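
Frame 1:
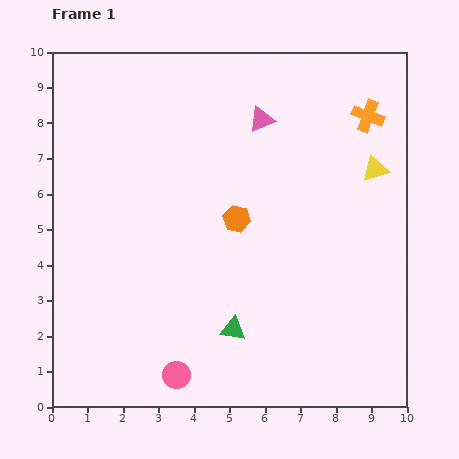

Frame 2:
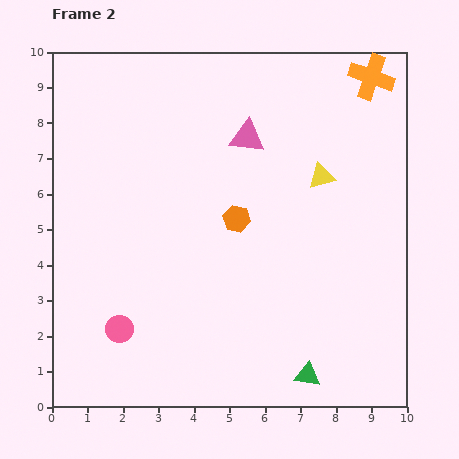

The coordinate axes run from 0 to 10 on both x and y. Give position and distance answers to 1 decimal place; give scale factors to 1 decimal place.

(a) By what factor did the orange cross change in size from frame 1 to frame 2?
1.4×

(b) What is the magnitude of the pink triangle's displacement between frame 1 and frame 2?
0.6

The pink triangle moved from (5.9, 8.1) to (5.5, 7.6), a distance of √(0.4² + 0.5²) ≈ 0.6.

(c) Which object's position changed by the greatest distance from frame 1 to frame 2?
the green triangle

(moved 2.5; next 2.1)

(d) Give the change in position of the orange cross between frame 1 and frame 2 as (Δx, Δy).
(0.1, 1.1)

The orange cross was at (8.9, 8.2) in frame 1 and (9.0, 9.3) in frame 2.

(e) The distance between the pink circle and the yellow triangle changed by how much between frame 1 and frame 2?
-1.0

Distance in frame 1: 8.1. Distance in frame 2: 7.1.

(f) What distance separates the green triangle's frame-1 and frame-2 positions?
2.5

The green triangle moved from (5.1, 2.2) to (7.2, 0.9), a distance of √(2.1² + 1.3²) ≈ 2.5.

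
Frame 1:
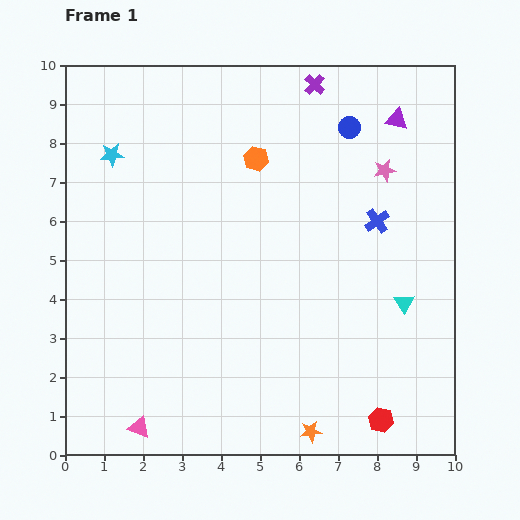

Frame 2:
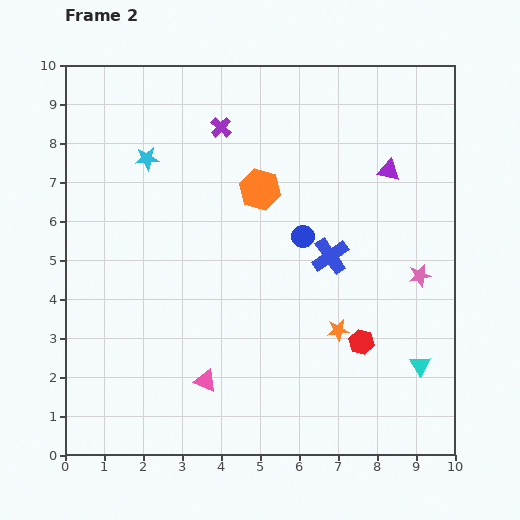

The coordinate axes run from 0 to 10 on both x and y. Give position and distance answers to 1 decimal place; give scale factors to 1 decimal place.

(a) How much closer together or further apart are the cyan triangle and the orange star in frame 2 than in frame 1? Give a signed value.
-1.8

Distance in frame 1: 4.1. Distance in frame 2: 2.3.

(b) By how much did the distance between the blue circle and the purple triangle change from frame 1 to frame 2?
+1.6

Distance in frame 1: 1.2. Distance in frame 2: 2.8.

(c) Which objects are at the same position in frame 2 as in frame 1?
none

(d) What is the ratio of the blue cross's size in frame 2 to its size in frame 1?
1.5×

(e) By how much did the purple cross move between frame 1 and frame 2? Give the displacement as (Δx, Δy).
(-2.4, -1.1)

The purple cross was at (6.4, 9.5) in frame 1 and (4.0, 8.4) in frame 2.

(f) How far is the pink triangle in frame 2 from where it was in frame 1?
2.1

The pink triangle moved from (1.9, 0.7) to (3.6, 1.9), a distance of √(1.7² + 1.2²) ≈ 2.1.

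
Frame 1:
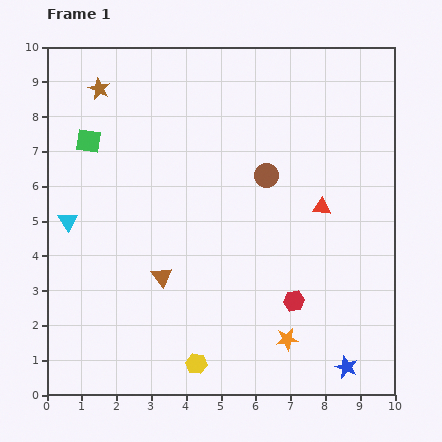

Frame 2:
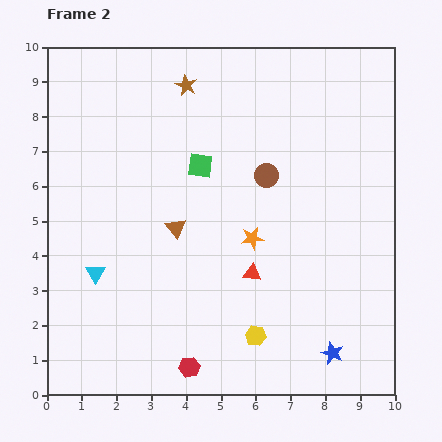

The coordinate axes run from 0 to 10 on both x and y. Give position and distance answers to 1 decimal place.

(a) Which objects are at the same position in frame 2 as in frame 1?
the brown circle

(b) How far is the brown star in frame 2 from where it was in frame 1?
2.5

The brown star moved from (1.5, 8.8) to (4.0, 8.9), a distance of √(2.5² + 0.1²) ≈ 2.5.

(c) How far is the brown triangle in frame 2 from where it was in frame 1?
1.5

The brown triangle moved from (3.3, 3.4) to (3.7, 4.8), a distance of √(0.4² + 1.4²) ≈ 1.5.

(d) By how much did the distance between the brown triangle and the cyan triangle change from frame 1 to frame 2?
-0.5

Distance in frame 1: 3.1. Distance in frame 2: 2.6.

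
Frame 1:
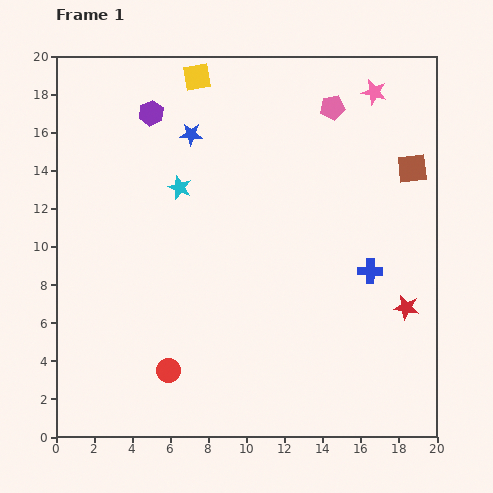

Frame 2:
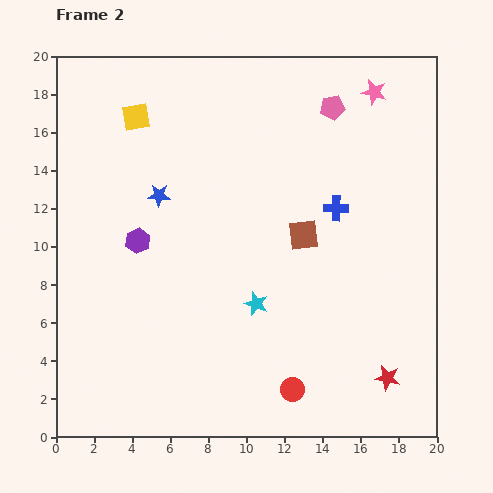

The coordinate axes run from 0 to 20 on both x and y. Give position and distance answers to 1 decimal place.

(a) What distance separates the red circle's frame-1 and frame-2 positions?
6.6

The red circle moved from (5.9, 3.5) to (12.4, 2.5), a distance of √(6.5² + 1.0²) ≈ 6.6.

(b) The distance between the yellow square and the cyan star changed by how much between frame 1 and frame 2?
+5.8

Distance in frame 1: 5.9. Distance in frame 2: 11.7.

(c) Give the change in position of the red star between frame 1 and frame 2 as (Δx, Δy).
(-1.0, -3.7)

The red star was at (18.4, 6.8) in frame 1 and (17.4, 3.1) in frame 2.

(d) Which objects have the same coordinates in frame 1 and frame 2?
the pink pentagon, the pink star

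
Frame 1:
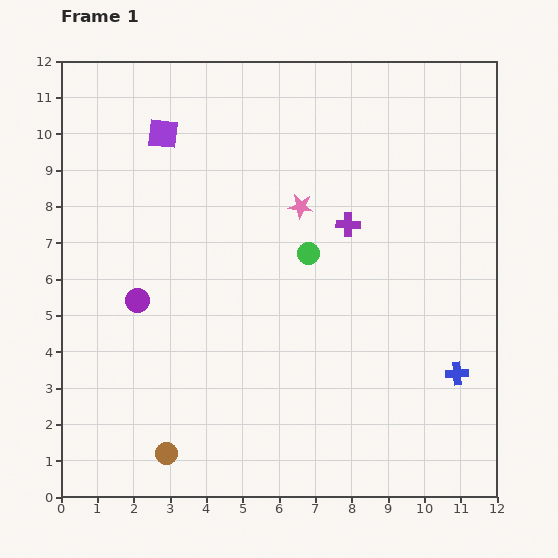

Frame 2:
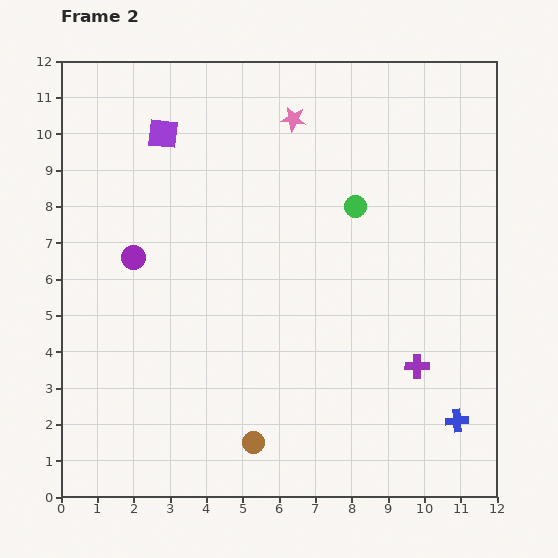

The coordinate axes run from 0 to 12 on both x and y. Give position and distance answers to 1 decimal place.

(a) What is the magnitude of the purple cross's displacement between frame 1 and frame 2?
4.3

The purple cross moved from (7.9, 7.5) to (9.8, 3.6), a distance of √(1.9² + 3.9²) ≈ 4.3.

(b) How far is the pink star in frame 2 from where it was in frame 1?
2.4

The pink star moved from (6.6, 8.0) to (6.4, 10.4), a distance of √(0.2² + 2.4²) ≈ 2.4.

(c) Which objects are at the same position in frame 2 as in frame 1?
the purple square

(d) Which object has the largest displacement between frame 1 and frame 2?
the purple cross

(moved 4.3; next 2.4)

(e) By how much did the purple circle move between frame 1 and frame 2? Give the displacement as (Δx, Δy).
(-0.1, 1.2)

The purple circle was at (2.1, 5.4) in frame 1 and (2.0, 6.6) in frame 2.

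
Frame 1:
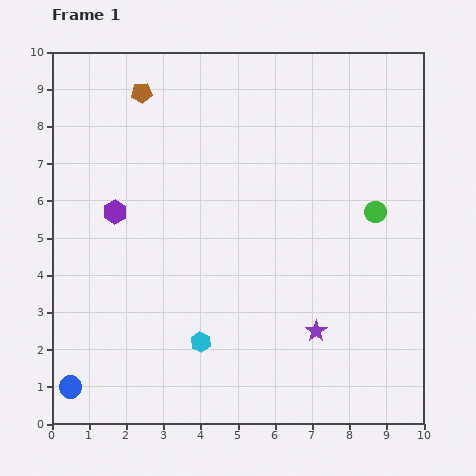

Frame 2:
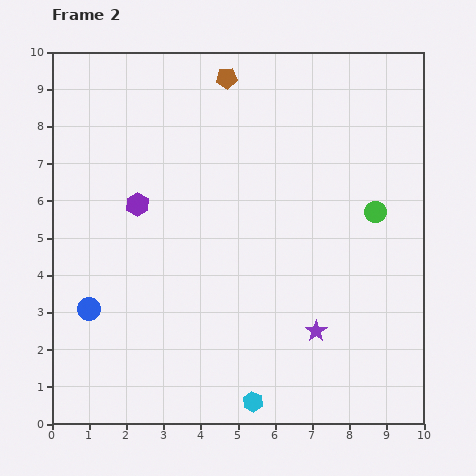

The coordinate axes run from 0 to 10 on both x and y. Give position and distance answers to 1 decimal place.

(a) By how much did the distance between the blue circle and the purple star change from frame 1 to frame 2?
-0.7

Distance in frame 1: 6.8. Distance in frame 2: 6.1.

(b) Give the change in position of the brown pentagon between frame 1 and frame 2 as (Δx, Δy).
(2.3, 0.4)

The brown pentagon was at (2.4, 8.9) in frame 1 and (4.7, 9.3) in frame 2.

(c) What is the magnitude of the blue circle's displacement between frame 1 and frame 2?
2.2

The blue circle moved from (0.5, 1.0) to (1.0, 3.1), a distance of √(0.5² + 2.1²) ≈ 2.2.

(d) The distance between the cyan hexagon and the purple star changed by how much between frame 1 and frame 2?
-0.6

Distance in frame 1: 3.1. Distance in frame 2: 2.5.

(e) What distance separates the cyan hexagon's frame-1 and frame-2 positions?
2.1

The cyan hexagon moved from (4.0, 2.2) to (5.4, 0.6), a distance of √(1.4² + 1.6²) ≈ 2.1.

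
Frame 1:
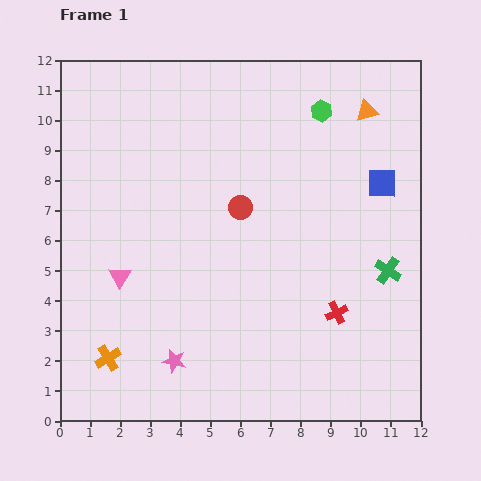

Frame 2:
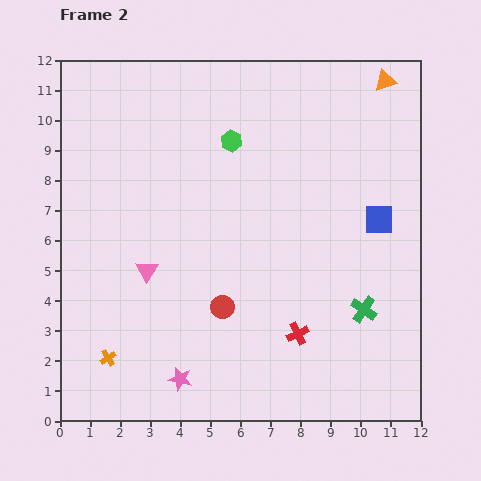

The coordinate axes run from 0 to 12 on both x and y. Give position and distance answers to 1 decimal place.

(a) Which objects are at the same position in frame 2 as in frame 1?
the orange cross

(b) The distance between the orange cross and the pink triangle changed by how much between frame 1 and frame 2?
+0.5

Distance in frame 1: 2.7. Distance in frame 2: 3.2.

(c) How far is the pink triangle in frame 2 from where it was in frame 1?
0.9

The pink triangle moved from (2.0, 4.8) to (2.9, 5.0), a distance of √(0.9² + 0.2²) ≈ 0.9.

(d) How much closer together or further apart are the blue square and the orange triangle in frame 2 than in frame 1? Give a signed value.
+2.1

Distance in frame 1: 2.5. Distance in frame 2: 4.6.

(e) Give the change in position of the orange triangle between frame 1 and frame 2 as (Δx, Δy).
(0.6, 1.0)

The orange triangle was at (10.2, 10.3) in frame 1 and (10.8, 11.3) in frame 2.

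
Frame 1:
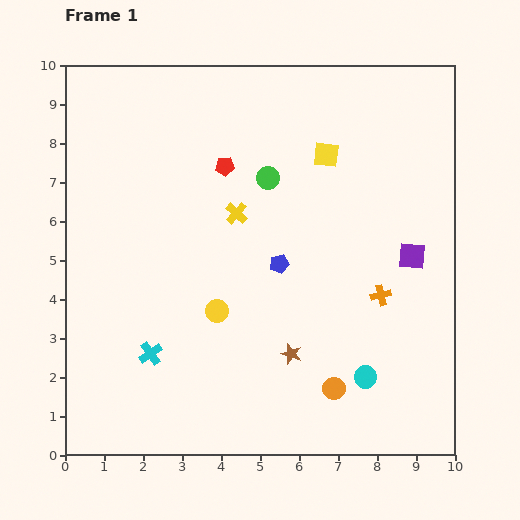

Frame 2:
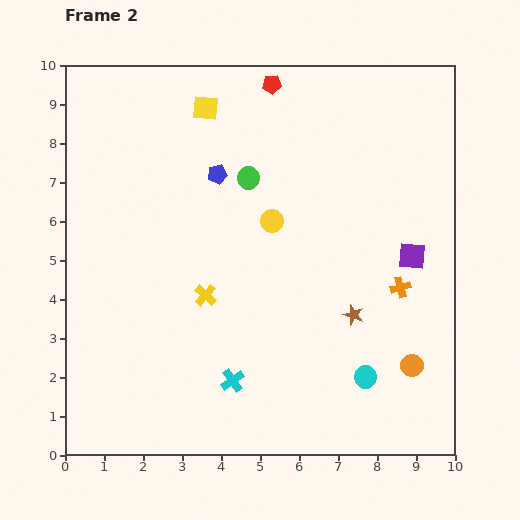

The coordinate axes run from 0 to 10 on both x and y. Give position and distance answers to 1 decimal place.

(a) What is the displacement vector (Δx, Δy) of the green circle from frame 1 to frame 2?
(-0.5, 0.0)

The green circle was at (5.2, 7.1) in frame 1 and (4.7, 7.1) in frame 2.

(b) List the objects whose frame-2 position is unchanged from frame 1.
the purple square, the cyan circle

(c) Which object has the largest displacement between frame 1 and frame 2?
the yellow square

(moved 3.3; next 2.8)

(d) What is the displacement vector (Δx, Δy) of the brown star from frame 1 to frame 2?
(1.6, 1.0)

The brown star was at (5.8, 2.6) in frame 1 and (7.4, 3.6) in frame 2.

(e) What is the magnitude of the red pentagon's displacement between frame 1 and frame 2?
2.4

The red pentagon moved from (4.1, 7.4) to (5.3, 9.5), a distance of √(1.2² + 2.1²) ≈ 2.4.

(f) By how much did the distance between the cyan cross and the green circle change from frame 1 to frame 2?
-0.2

Distance in frame 1: 5.4. Distance in frame 2: 5.2.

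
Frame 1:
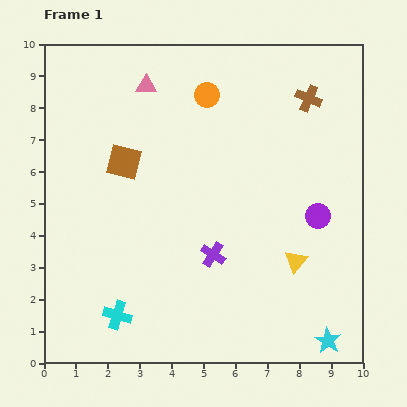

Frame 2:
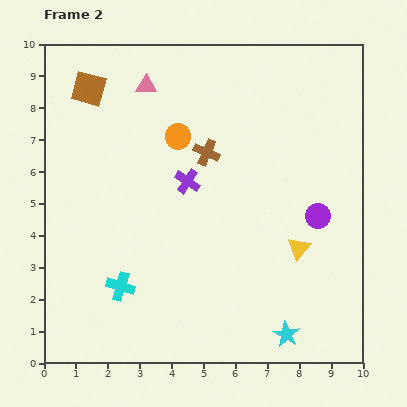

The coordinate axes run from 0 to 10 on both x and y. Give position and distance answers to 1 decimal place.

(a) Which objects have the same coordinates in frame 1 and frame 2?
the pink triangle, the purple circle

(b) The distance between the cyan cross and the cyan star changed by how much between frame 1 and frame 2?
-1.2

Distance in frame 1: 6.6. Distance in frame 2: 5.4.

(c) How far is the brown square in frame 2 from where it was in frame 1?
2.5

The brown square moved from (2.5, 6.3) to (1.4, 8.6), a distance of √(1.1² + 2.3²) ≈ 2.5.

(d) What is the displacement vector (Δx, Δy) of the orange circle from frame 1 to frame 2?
(-0.9, -1.3)

The orange circle was at (5.1, 8.4) in frame 1 and (4.2, 7.1) in frame 2.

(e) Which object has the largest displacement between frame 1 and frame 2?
the brown cross

(moved 3.6; next 2.5)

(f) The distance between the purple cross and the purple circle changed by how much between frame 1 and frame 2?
+0.7

Distance in frame 1: 3.5. Distance in frame 2: 4.2.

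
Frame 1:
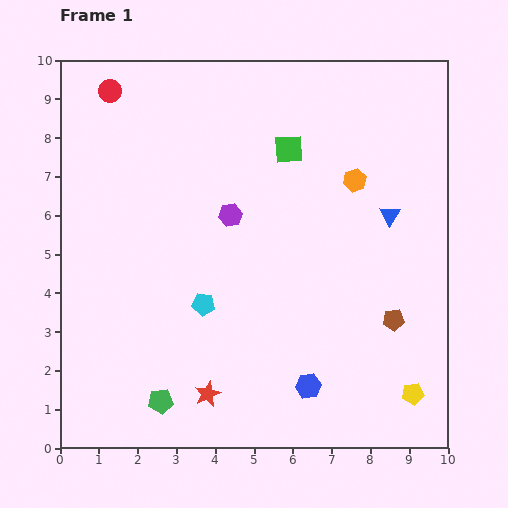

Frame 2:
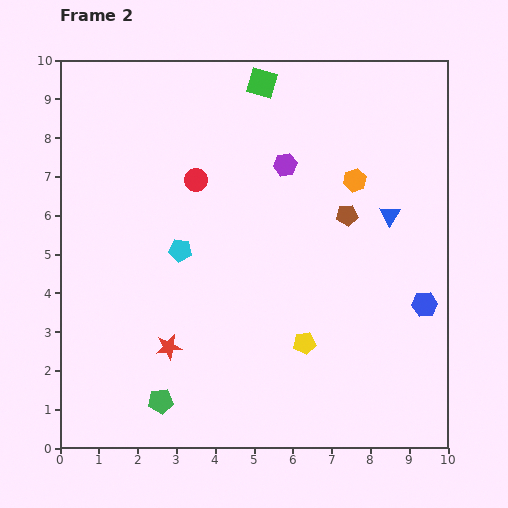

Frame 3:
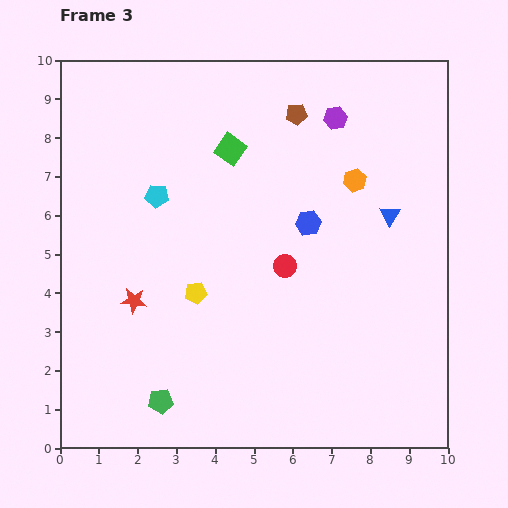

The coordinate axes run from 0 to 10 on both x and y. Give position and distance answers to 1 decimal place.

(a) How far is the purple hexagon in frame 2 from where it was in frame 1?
1.9

The purple hexagon moved from (4.4, 6.0) to (5.8, 7.3), a distance of √(1.4² + 1.3²) ≈ 1.9.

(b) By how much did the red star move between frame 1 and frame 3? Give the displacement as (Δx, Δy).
(-1.9, 2.4)

The red star was at (3.8, 1.4) in frame 1 and (1.9, 3.8) in frame 3.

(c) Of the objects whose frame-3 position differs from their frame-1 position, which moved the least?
the green square

(moved 1.5)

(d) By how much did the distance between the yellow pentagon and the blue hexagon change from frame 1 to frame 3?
+0.7

Distance in frame 1: 2.7. Distance in frame 3: 3.4.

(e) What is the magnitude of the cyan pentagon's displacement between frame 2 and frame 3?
1.5

The cyan pentagon moved from (3.1, 5.1) to (2.5, 6.5), a distance of √(0.6² + 1.4²) ≈ 1.5.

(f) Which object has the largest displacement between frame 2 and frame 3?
the blue hexagon

(moved 3.7; next 3.2)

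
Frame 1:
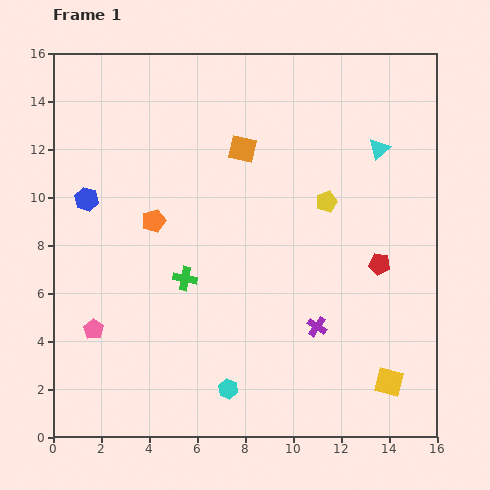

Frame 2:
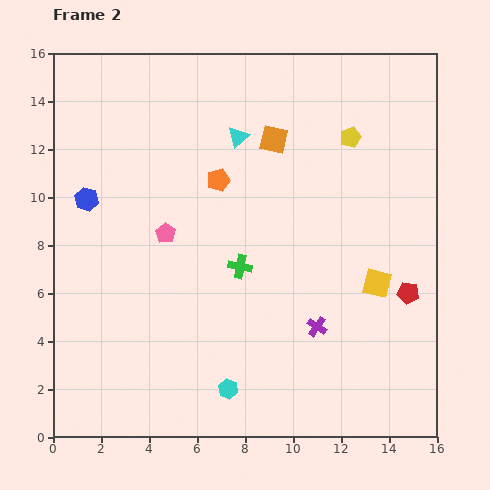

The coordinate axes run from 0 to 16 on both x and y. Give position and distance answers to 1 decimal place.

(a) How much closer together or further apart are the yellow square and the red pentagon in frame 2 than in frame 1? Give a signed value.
-3.5

Distance in frame 1: 4.9. Distance in frame 2: 1.4.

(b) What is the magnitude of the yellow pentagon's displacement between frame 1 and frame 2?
2.9

The yellow pentagon moved from (11.4, 9.8) to (12.4, 12.5), a distance of √(1.0² + 2.7²) ≈ 2.9.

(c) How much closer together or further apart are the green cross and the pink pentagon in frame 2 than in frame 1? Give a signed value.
-0.9

Distance in frame 1: 4.3. Distance in frame 2: 3.4.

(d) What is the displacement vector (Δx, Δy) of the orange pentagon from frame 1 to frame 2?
(2.7, 1.7)

The orange pentagon was at (4.2, 9.0) in frame 1 and (6.9, 10.7) in frame 2.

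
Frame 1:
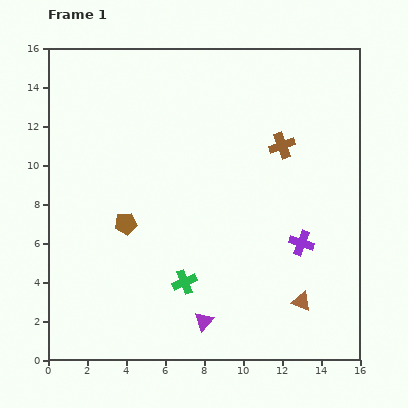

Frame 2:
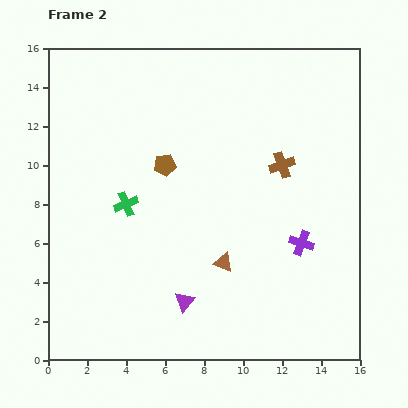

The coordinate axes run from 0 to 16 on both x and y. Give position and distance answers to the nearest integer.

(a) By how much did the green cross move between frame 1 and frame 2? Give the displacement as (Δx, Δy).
(-3, 4)

The green cross was at (7, 4) in frame 1 and (4, 8) in frame 2.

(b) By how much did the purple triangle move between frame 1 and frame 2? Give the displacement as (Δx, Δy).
(-1, 1)

The purple triangle was at (8, 2) in frame 1 and (7, 3) in frame 2.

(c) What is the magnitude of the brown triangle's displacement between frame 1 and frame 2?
4

The brown triangle moved from (13, 3) to (9, 5), a distance of √(4² + 2²) ≈ 4.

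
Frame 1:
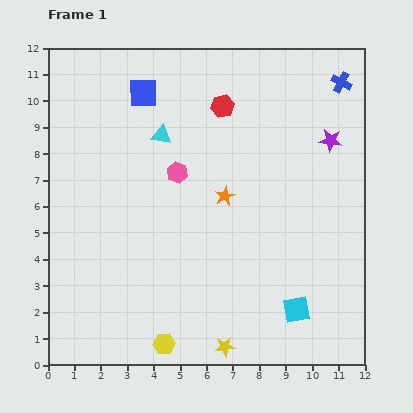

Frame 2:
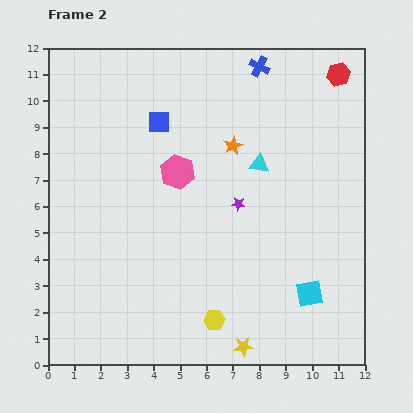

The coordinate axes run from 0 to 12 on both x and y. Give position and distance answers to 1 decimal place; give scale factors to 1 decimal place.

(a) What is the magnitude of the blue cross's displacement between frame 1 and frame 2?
3.2

The blue cross moved from (11.1, 10.7) to (8.0, 11.3), a distance of √(3.1² + 0.6²) ≈ 3.2.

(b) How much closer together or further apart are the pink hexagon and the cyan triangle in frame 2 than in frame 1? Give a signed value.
+1.6

Distance in frame 1: 1.5. Distance in frame 2: 3.1.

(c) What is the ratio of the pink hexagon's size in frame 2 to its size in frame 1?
1.6×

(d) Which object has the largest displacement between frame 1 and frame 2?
the red hexagon

(moved 4.6; next 4.2)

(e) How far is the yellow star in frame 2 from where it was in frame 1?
0.7

The yellow star moved from (6.7, 0.7) to (7.4, 0.7), a distance of √(0.7² + 0.0²) ≈ 0.7.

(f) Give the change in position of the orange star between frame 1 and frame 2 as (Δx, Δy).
(0.3, 1.9)

The orange star was at (6.7, 6.4) in frame 1 and (7.0, 8.3) in frame 2.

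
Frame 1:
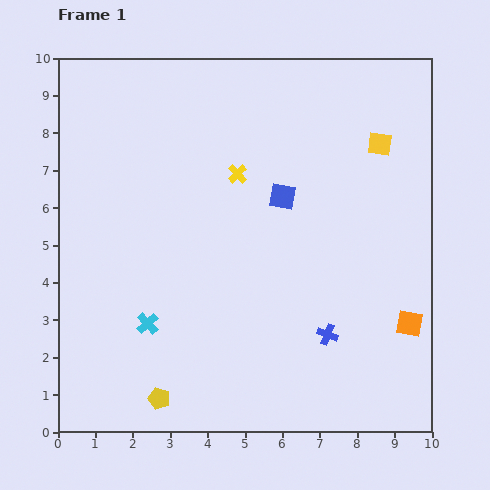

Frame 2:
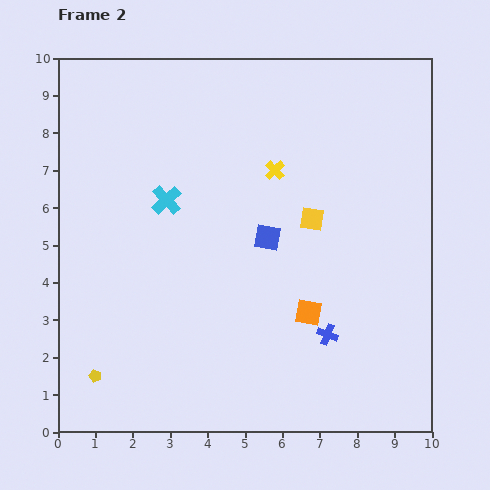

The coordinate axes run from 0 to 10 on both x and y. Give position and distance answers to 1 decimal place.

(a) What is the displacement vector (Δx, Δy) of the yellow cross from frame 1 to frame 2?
(1.0, 0.1)

The yellow cross was at (4.8, 6.9) in frame 1 and (5.8, 7.0) in frame 2.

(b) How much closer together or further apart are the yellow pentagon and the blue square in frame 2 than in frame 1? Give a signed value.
-0.4

Distance in frame 1: 6.3. Distance in frame 2: 5.9.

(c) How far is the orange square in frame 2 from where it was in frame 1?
2.7

The orange square moved from (9.4, 2.9) to (6.7, 3.2), a distance of √(2.7² + 0.3²) ≈ 2.7.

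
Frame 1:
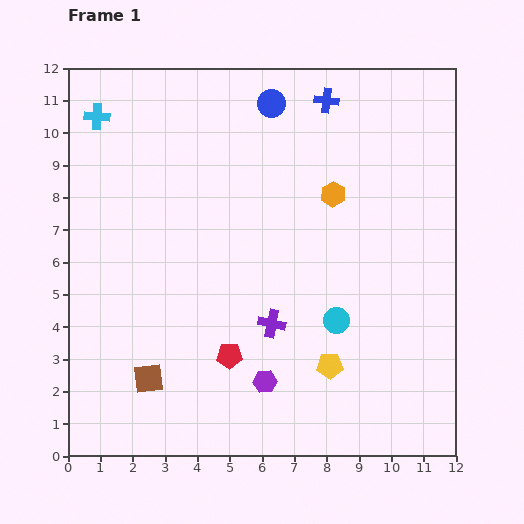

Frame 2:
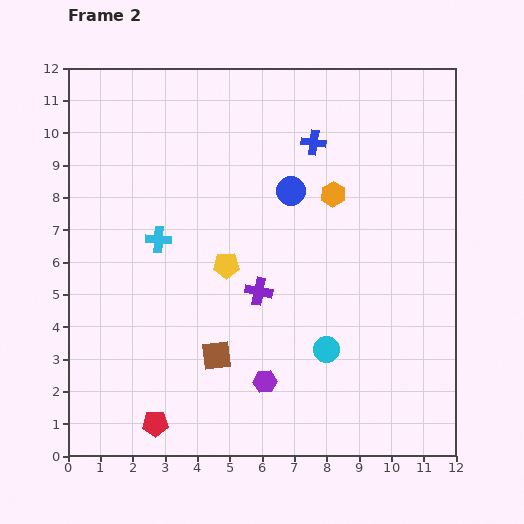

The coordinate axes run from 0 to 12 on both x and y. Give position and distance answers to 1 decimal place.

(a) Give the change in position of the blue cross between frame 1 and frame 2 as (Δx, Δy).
(-0.4, -1.3)

The blue cross was at (8.0, 11.0) in frame 1 and (7.6, 9.7) in frame 2.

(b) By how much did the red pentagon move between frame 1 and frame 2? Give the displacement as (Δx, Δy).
(-2.3, -2.1)

The red pentagon was at (5.0, 3.1) in frame 1 and (2.7, 1.0) in frame 2.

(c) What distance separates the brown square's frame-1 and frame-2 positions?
2.2

The brown square moved from (2.5, 2.4) to (4.6, 3.1), a distance of √(2.1² + 0.7²) ≈ 2.2.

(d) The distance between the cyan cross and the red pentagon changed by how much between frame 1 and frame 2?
-2.8

Distance in frame 1: 8.5. Distance in frame 2: 5.7.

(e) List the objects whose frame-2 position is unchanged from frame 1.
the purple hexagon, the orange hexagon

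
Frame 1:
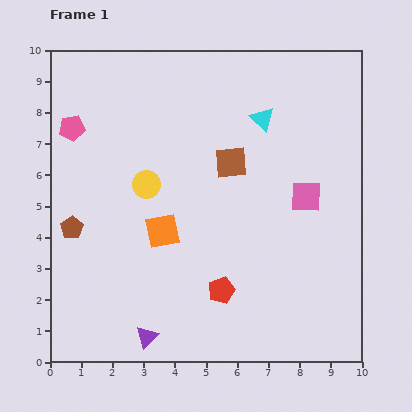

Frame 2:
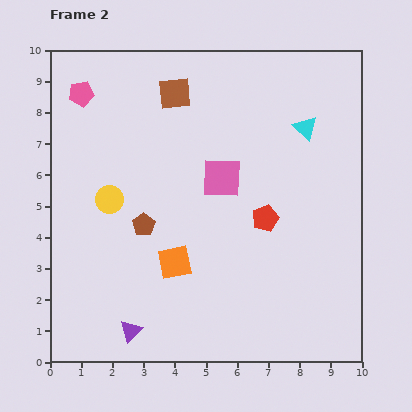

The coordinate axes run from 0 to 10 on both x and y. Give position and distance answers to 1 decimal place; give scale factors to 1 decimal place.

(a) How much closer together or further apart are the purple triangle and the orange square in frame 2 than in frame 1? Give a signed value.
-0.8

Distance in frame 1: 3.4. Distance in frame 2: 2.6.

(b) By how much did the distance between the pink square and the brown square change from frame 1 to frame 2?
+0.5

Distance in frame 1: 2.6. Distance in frame 2: 3.1.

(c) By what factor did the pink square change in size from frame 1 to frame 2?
1.3×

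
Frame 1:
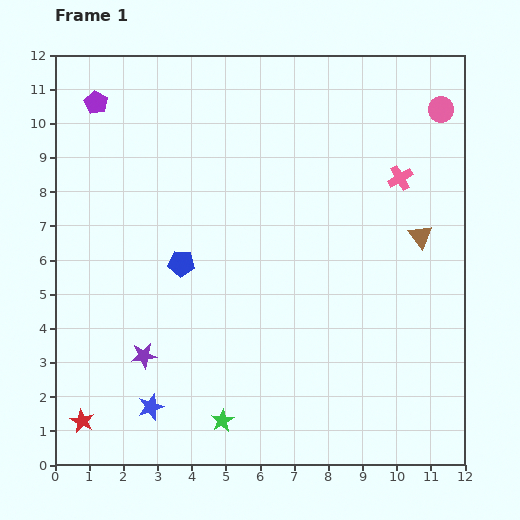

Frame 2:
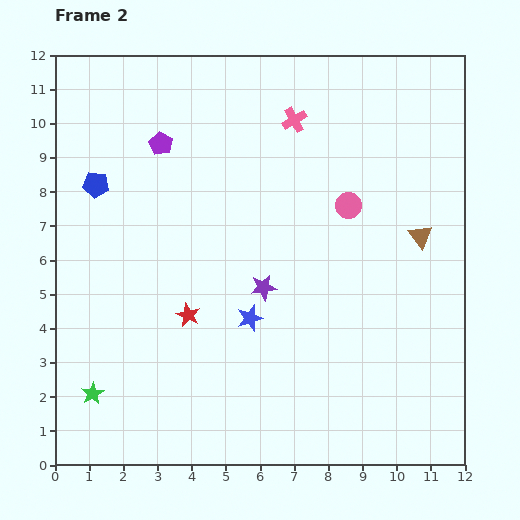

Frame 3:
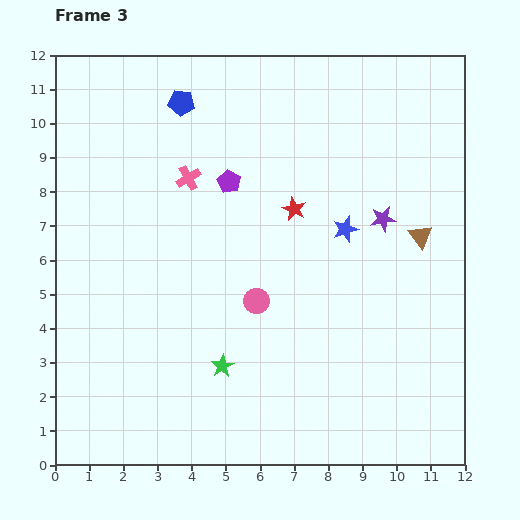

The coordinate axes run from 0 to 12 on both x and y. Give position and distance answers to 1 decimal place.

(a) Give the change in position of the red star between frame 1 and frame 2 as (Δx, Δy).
(3.1, 3.1)

The red star was at (0.8, 1.3) in frame 1 and (3.9, 4.4) in frame 2.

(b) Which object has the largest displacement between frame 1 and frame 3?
the red star

(moved 8.8; next 8.1)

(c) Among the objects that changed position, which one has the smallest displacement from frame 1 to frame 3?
the green star

(moved 1.6)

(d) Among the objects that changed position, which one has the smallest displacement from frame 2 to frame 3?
the purple pentagon

(moved 2.3)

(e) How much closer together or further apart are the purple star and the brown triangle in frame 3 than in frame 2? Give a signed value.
-3.6

Distance in frame 2: 4.8. Distance in frame 3: 1.2.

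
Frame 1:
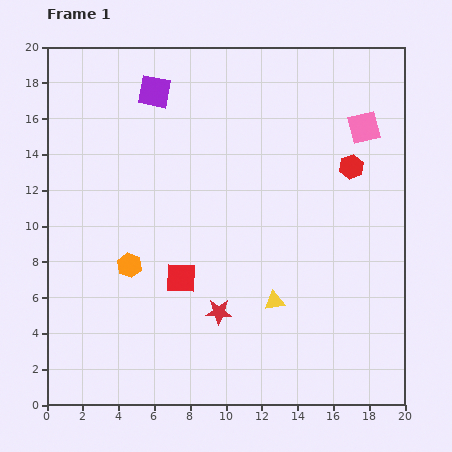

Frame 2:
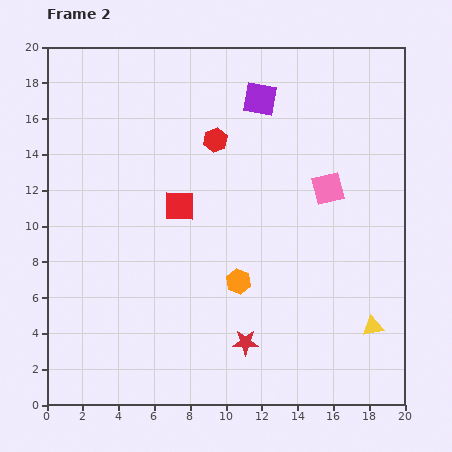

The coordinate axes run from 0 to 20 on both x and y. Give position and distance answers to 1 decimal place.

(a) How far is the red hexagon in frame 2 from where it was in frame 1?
7.7

The red hexagon moved from (17.0, 13.3) to (9.4, 14.8), a distance of √(7.6² + 1.5²) ≈ 7.7.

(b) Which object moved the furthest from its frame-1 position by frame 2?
the red hexagon

(moved 7.7; next 6.2)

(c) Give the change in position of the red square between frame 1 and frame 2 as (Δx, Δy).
(-0.1, 4.0)

The red square was at (7.5, 7.1) in frame 1 and (7.4, 11.1) in frame 2.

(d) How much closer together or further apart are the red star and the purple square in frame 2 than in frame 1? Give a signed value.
+0.8

Distance in frame 1: 12.8. Distance in frame 2: 13.6.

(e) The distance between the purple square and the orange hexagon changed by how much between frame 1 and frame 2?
+0.5

Distance in frame 1: 9.8. Distance in frame 2: 10.3.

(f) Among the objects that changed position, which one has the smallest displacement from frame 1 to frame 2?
the red star

(moved 2.3)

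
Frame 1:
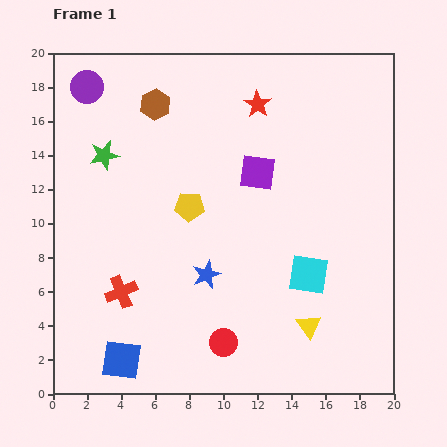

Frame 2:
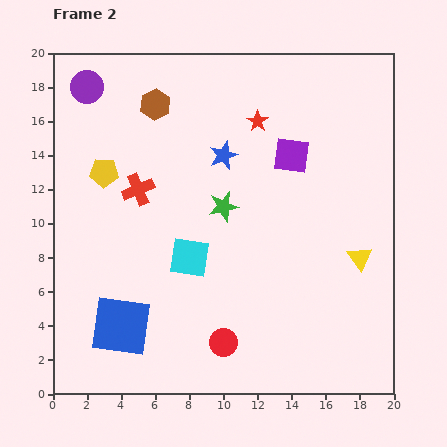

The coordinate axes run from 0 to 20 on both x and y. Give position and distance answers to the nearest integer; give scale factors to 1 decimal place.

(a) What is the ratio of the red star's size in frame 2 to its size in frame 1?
0.8×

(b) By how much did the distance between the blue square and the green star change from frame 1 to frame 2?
-3

Distance in frame 1: 12. Distance in frame 2: 9.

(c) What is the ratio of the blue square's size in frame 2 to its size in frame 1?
1.5×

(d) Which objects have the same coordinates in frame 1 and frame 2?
the brown hexagon, the purple circle, the red circle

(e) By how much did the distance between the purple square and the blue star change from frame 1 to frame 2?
-3

Distance in frame 1: 7. Distance in frame 2: 4.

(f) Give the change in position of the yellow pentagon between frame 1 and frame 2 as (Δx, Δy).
(-5, 2)

The yellow pentagon was at (8, 11) in frame 1 and (3, 13) in frame 2.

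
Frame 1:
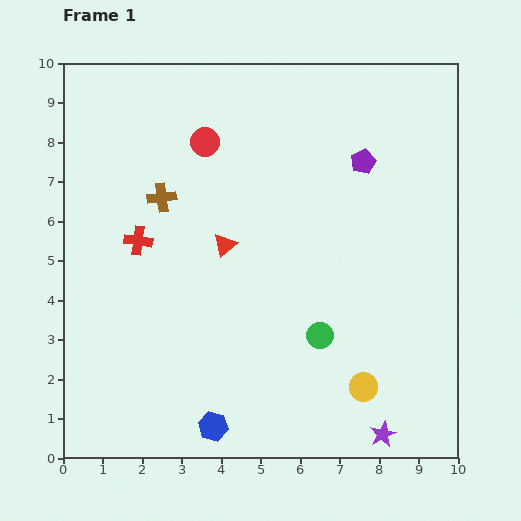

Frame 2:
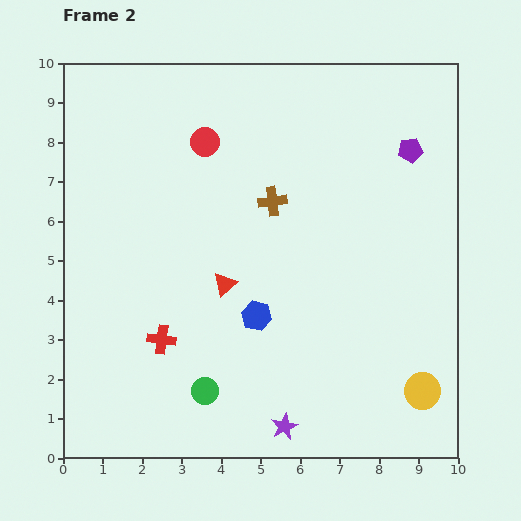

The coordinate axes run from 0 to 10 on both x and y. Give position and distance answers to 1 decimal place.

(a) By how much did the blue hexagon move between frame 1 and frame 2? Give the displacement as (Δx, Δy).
(1.1, 2.8)

The blue hexagon was at (3.8, 0.8) in frame 1 and (4.9, 3.6) in frame 2.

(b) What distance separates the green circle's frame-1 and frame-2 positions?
3.2

The green circle moved from (6.5, 3.1) to (3.6, 1.7), a distance of √(2.9² + 1.4²) ≈ 3.2.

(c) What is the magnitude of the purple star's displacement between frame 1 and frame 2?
2.5

The purple star moved from (8.1, 0.6) to (5.6, 0.8), a distance of √(2.5² + 0.2²) ≈ 2.5.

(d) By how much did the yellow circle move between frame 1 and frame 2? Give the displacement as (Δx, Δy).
(1.5, -0.1)

The yellow circle was at (7.6, 1.8) in frame 1 and (9.1, 1.7) in frame 2.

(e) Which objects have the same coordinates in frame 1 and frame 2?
the red circle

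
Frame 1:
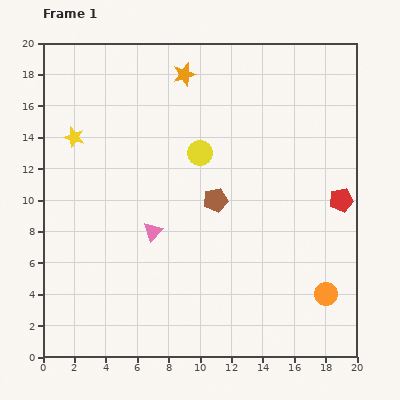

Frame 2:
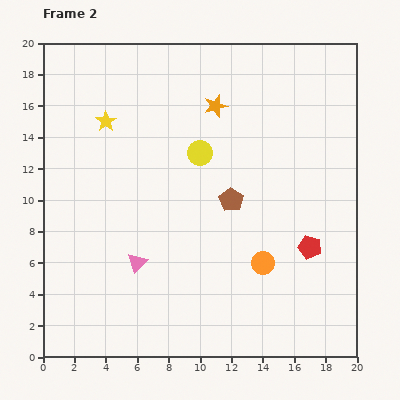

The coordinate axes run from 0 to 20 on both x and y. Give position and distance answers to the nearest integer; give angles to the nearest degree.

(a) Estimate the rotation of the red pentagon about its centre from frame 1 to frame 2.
27° clockwise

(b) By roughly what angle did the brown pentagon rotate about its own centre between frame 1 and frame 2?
26° counter-clockwise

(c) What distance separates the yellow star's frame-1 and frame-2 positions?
2

The yellow star moved from (2, 14) to (4, 15), a distance of √(2² + 1²) ≈ 2.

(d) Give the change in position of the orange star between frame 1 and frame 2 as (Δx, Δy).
(2, -2)

The orange star was at (9, 18) in frame 1 and (11, 16) in frame 2.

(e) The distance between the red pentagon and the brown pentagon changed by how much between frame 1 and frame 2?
-2

Distance in frame 1: 8. Distance in frame 2: 6.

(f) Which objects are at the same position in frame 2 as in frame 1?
the yellow circle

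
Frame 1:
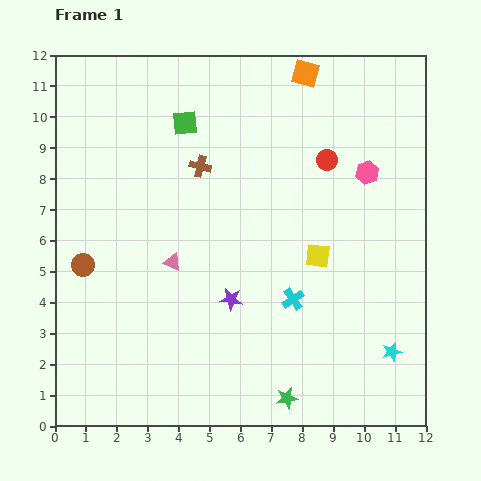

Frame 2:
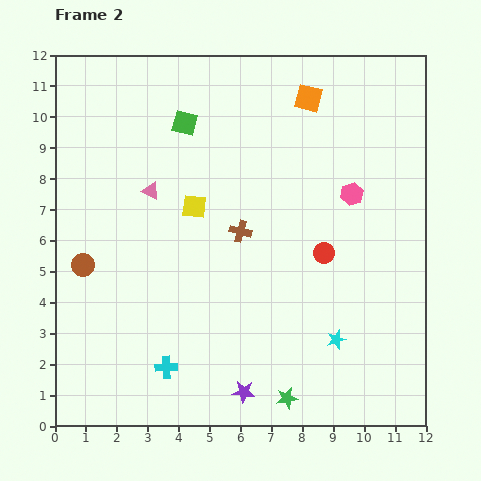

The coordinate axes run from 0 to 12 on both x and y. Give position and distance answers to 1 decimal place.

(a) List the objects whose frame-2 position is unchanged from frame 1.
the brown circle, the green square, the green star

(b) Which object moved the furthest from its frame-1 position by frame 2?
the cyan cross

(moved 4.7; next 4.3)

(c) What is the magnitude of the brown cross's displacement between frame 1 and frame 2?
2.5

The brown cross moved from (4.7, 8.4) to (6.0, 6.3), a distance of √(1.3² + 2.1²) ≈ 2.5.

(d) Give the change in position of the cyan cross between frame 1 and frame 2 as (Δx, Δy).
(-4.1, -2.2)

The cyan cross was at (7.7, 4.1) in frame 1 and (3.6, 1.9) in frame 2.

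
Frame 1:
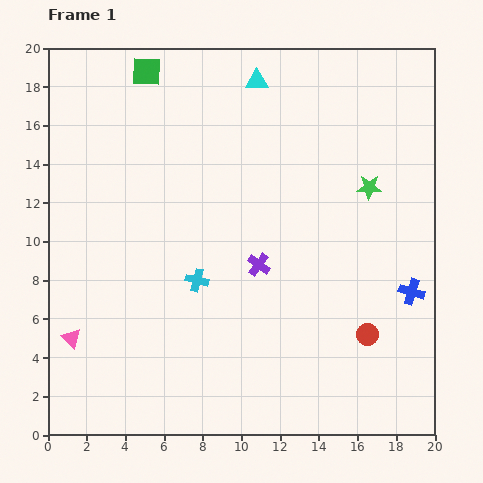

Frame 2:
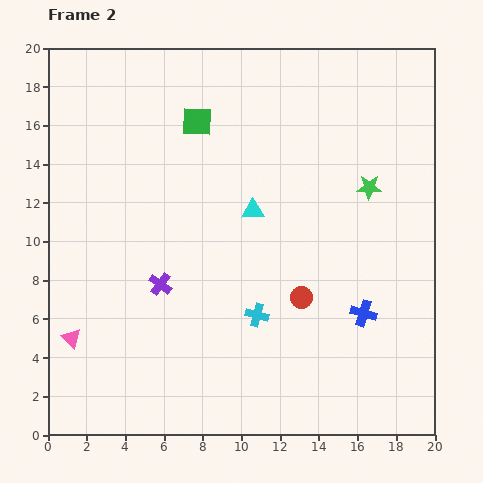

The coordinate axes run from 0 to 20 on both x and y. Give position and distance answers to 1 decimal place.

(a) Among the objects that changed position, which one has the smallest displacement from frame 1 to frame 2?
the blue cross

(moved 2.7)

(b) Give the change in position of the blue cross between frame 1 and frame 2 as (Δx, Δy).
(-2.5, -1.1)

The blue cross was at (18.8, 7.4) in frame 1 and (16.3, 6.3) in frame 2.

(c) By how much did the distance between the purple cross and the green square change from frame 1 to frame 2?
-3.0

Distance in frame 1: 11.6. Distance in frame 2: 8.6.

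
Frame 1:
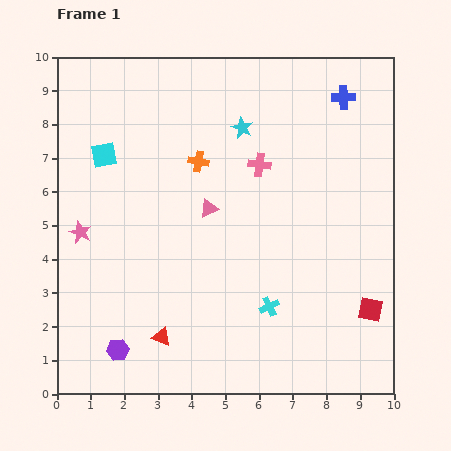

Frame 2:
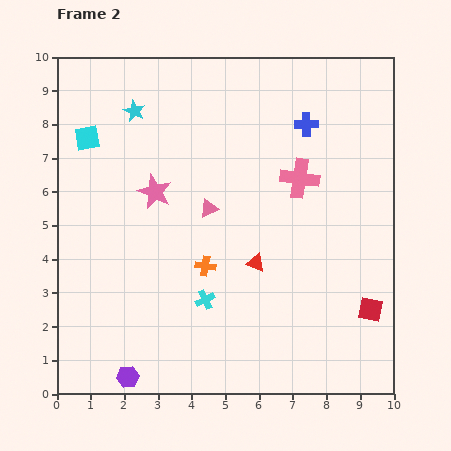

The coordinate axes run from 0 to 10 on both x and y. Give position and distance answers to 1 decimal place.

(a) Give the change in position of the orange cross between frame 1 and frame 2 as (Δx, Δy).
(0.2, -3.1)

The orange cross was at (4.2, 6.9) in frame 1 and (4.4, 3.8) in frame 2.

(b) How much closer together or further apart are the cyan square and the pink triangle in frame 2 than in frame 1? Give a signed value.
+0.7

Distance in frame 1: 3.5. Distance in frame 2: 4.2.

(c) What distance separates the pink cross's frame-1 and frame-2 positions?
1.3

The pink cross moved from (6.0, 6.8) to (7.2, 6.4), a distance of √(1.2² + 0.4²) ≈ 1.3.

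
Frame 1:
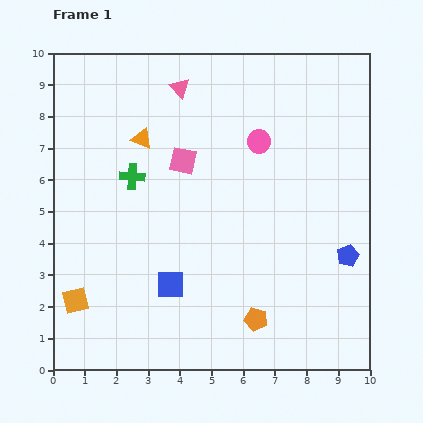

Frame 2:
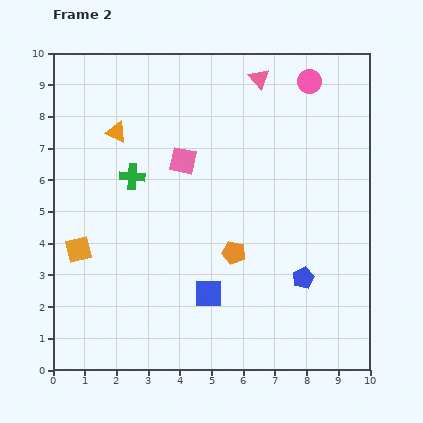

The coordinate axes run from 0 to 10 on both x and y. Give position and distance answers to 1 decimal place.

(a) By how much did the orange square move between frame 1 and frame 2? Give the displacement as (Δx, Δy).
(0.1, 1.6)

The orange square was at (0.7, 2.2) in frame 1 and (0.8, 3.8) in frame 2.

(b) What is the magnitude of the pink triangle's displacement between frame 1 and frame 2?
2.5

The pink triangle moved from (4.0, 8.9) to (6.5, 9.2), a distance of √(2.5² + 0.3²) ≈ 2.5.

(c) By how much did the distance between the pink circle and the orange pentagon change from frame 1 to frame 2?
+0.3

Distance in frame 1: 5.6. Distance in frame 2: 5.9.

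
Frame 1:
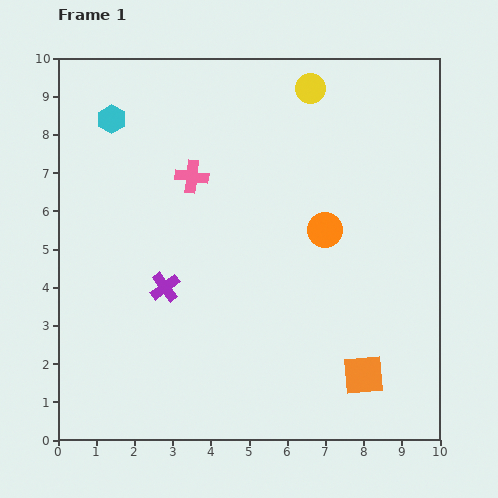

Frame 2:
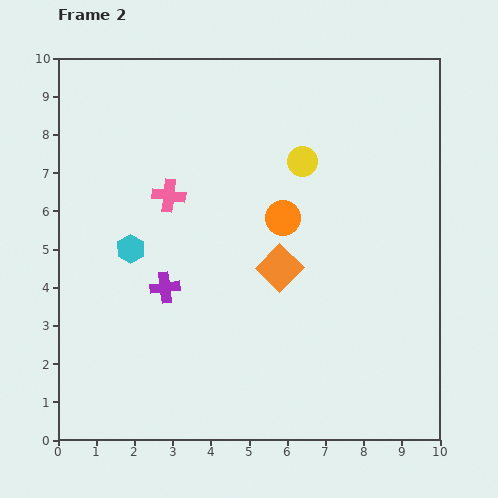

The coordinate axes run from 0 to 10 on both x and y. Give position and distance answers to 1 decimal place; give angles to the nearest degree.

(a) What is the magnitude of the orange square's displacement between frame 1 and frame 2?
3.6

The orange square moved from (8.0, 1.7) to (5.8, 4.5), a distance of √(2.2² + 2.8²) ≈ 3.6.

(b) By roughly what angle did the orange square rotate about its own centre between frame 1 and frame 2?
40° counter-clockwise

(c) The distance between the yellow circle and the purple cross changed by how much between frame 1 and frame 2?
-1.5

Distance in frame 1: 6.4. Distance in frame 2: 4.9.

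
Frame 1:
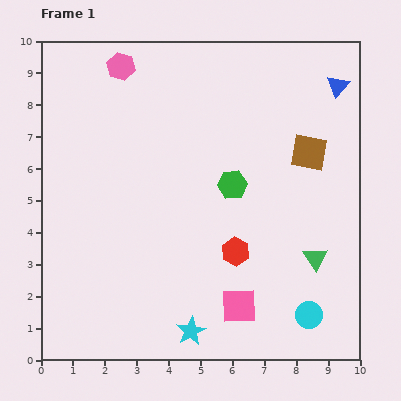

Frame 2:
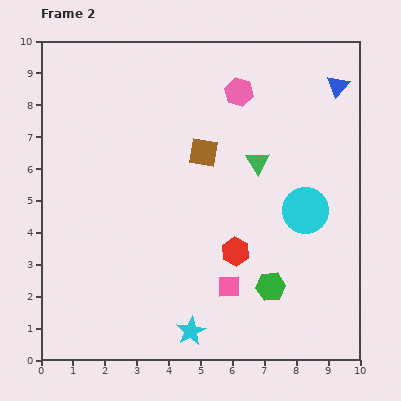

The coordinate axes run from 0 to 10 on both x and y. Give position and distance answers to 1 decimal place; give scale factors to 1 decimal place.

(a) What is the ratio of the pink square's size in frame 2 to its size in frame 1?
0.6×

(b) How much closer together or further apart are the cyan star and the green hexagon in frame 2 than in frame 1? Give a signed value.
-1.9

Distance in frame 1: 4.8. Distance in frame 2: 2.9.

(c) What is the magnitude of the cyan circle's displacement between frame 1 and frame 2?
3.3

The cyan circle moved from (8.4, 1.4) to (8.3, 4.7), a distance of √(0.1² + 3.3²) ≈ 3.3.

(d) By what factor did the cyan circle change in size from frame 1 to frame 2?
1.7×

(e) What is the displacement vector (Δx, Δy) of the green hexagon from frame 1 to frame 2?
(1.2, -3.2)

The green hexagon was at (6.0, 5.5) in frame 1 and (7.2, 2.3) in frame 2.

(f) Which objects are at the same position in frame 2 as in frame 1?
the red hexagon, the blue triangle, the cyan star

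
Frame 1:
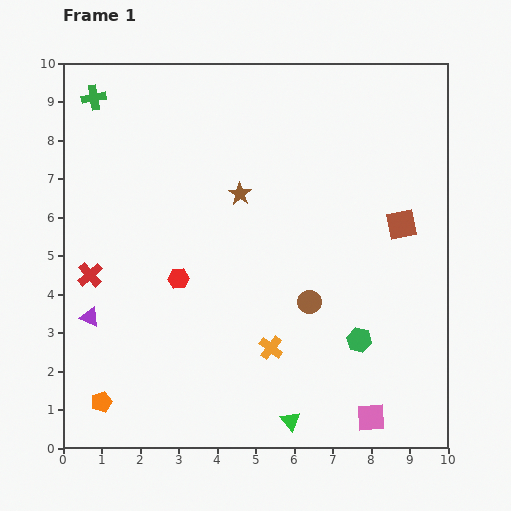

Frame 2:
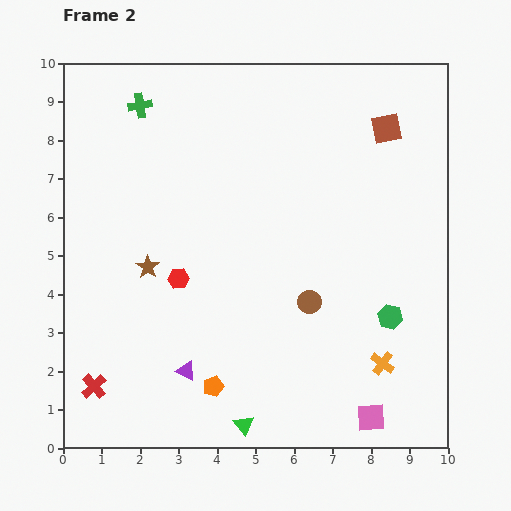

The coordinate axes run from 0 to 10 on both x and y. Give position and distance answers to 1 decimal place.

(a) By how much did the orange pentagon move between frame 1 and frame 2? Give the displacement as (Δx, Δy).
(2.9, 0.4)

The orange pentagon was at (1.0, 1.2) in frame 1 and (3.9, 1.6) in frame 2.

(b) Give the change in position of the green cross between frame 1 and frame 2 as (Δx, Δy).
(1.2, -0.2)

The green cross was at (0.8, 9.1) in frame 1 and (2.0, 8.9) in frame 2.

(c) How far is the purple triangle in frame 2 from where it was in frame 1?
2.9

The purple triangle moved from (0.7, 3.4) to (3.2, 2.0), a distance of √(2.5² + 1.4²) ≈ 2.9.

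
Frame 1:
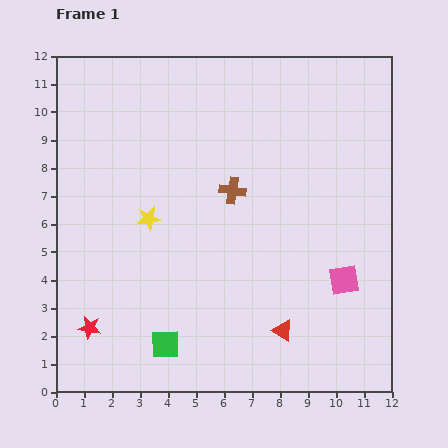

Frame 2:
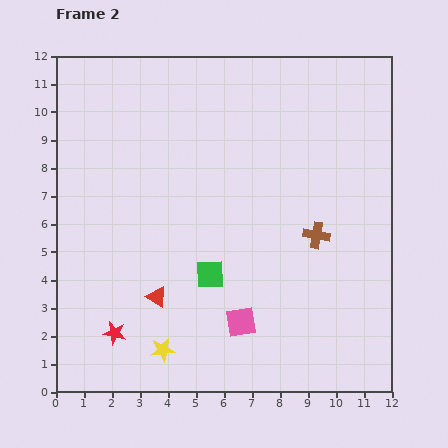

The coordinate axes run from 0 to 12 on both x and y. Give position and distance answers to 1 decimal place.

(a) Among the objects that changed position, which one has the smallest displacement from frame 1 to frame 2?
the red star

(moved 0.9)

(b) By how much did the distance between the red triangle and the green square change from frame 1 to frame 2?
-2.1

Distance in frame 1: 4.2. Distance in frame 2: 2.1.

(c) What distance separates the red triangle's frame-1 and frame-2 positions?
4.7

The red triangle moved from (8.1, 2.2) to (3.6, 3.4), a distance of √(4.5² + 1.2²) ≈ 4.7.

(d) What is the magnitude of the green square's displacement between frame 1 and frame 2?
3.0

The green square moved from (3.9, 1.7) to (5.5, 4.2), a distance of √(1.6² + 2.5²) ≈ 3.0.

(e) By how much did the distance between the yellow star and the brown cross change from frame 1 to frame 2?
+3.7

Distance in frame 1: 3.2. Distance in frame 2: 6.9.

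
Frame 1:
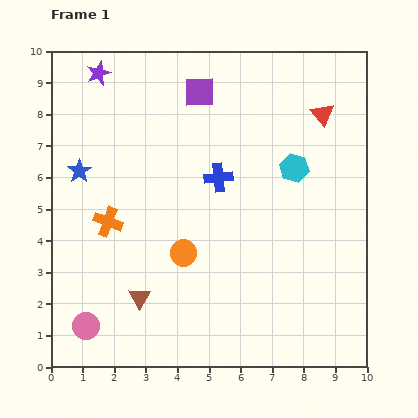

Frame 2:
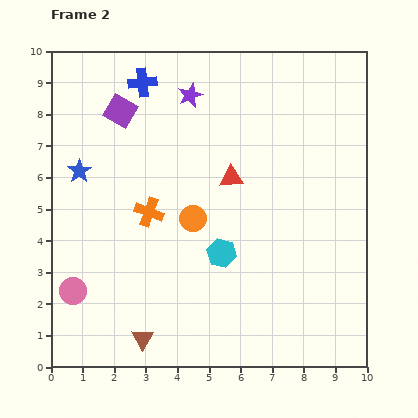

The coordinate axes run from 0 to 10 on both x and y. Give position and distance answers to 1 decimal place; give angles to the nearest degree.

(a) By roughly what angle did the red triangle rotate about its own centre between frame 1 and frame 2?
55° counter-clockwise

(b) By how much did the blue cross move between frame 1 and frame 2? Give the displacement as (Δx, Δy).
(-2.4, 3.0)

The blue cross was at (5.3, 6.0) in frame 1 and (2.9, 9.0) in frame 2.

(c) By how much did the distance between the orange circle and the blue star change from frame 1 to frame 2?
-0.3

Distance in frame 1: 4.2. Distance in frame 2: 3.9.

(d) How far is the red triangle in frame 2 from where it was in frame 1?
3.5

The red triangle moved from (8.6, 8.0) to (5.7, 6.0), a distance of √(2.9² + 2.0²) ≈ 3.5.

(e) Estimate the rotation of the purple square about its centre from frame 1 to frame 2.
31° clockwise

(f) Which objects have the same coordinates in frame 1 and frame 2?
the blue star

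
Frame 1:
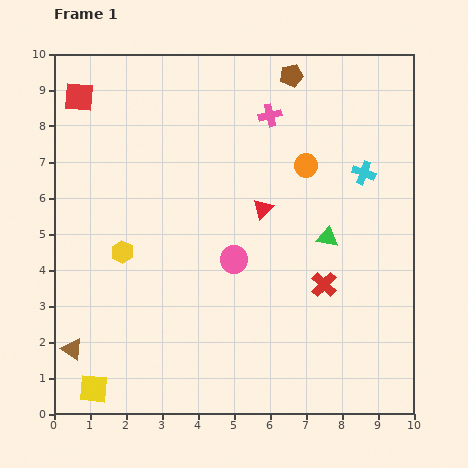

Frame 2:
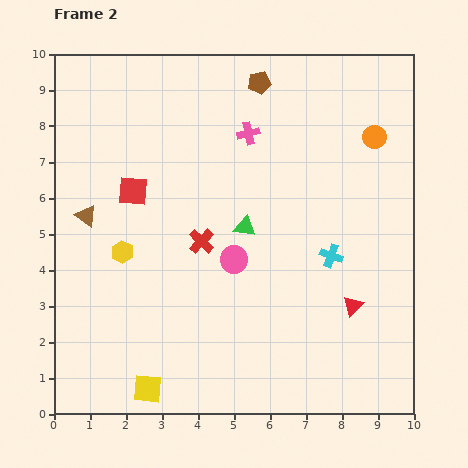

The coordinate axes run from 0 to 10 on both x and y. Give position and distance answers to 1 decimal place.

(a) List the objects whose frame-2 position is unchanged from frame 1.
the yellow hexagon, the pink circle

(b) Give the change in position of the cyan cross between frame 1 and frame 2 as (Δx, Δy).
(-0.9, -2.3)

The cyan cross was at (8.6, 6.7) in frame 1 and (7.7, 4.4) in frame 2.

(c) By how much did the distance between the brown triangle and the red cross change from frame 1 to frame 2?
-3.9

Distance in frame 1: 7.2. Distance in frame 2: 3.3.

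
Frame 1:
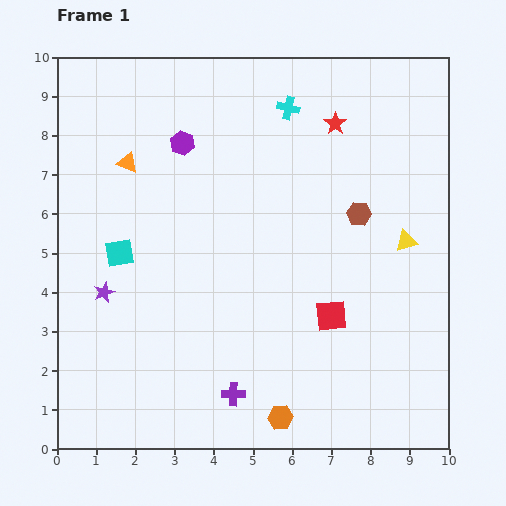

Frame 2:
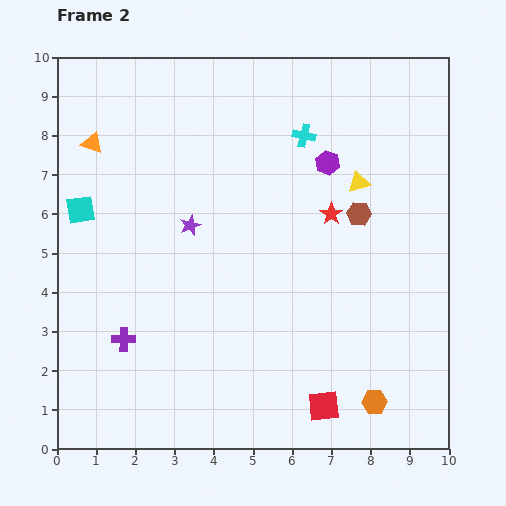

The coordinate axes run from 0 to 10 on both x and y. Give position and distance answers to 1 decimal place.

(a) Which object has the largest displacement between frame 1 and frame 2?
the purple hexagon

(moved 3.7; next 3.1)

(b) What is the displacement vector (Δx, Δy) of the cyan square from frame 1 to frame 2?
(-1.0, 1.1)

The cyan square was at (1.6, 5.0) in frame 1 and (0.6, 6.1) in frame 2.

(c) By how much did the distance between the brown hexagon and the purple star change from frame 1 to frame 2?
-2.5

Distance in frame 1: 6.8. Distance in frame 2: 4.3.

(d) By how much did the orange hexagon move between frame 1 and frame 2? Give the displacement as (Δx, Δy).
(2.4, 0.4)

The orange hexagon was at (5.7, 0.8) in frame 1 and (8.1, 1.2) in frame 2.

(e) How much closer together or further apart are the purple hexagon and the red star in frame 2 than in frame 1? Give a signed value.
-2.6

Distance in frame 1: 3.9. Distance in frame 2: 1.3.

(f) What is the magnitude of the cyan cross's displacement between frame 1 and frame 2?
0.8

The cyan cross moved from (5.9, 8.7) to (6.3, 8.0), a distance of √(0.4² + 0.7²) ≈ 0.8.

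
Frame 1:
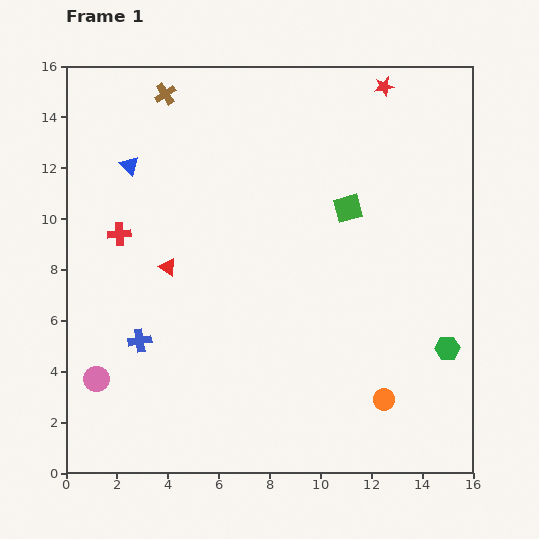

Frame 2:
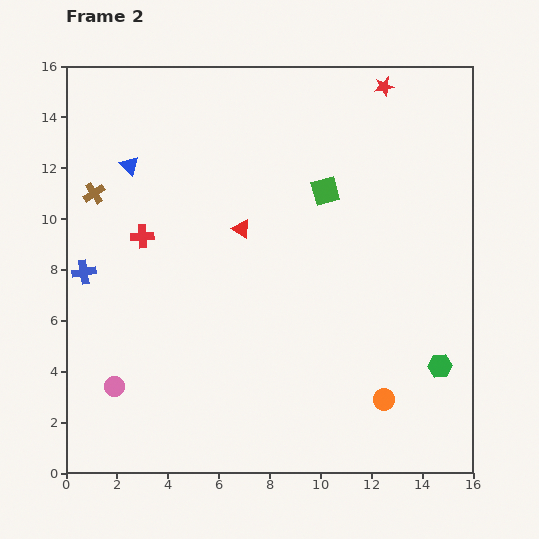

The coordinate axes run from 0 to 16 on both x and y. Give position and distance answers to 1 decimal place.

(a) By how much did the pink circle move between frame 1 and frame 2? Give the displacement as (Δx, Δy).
(0.7, -0.3)

The pink circle was at (1.2, 3.7) in frame 1 and (1.9, 3.4) in frame 2.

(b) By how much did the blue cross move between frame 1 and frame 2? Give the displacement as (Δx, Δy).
(-2.2, 2.7)

The blue cross was at (2.9, 5.2) in frame 1 and (0.7, 7.9) in frame 2.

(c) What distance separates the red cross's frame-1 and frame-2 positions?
0.9

The red cross moved from (2.1, 9.4) to (3.0, 9.3), a distance of √(0.9² + 0.1²) ≈ 0.9.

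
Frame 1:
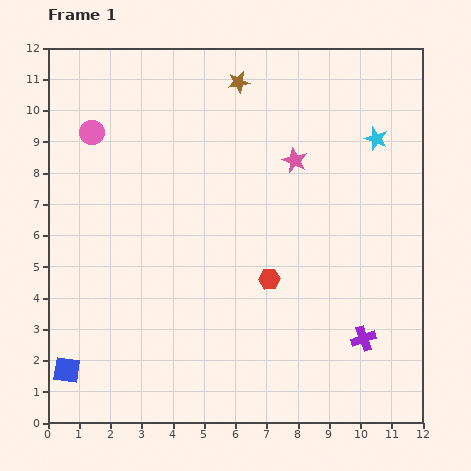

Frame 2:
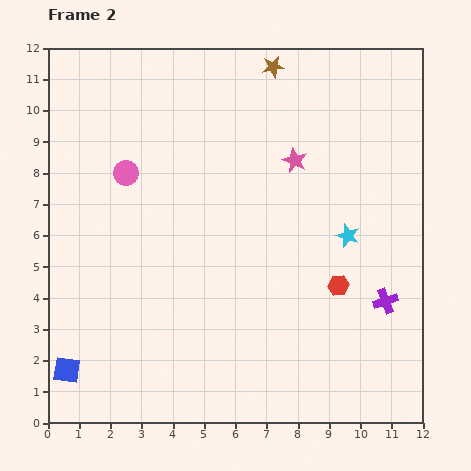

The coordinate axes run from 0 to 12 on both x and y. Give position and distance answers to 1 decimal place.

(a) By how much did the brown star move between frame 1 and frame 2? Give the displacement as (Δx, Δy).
(1.1, 0.5)

The brown star was at (6.1, 10.9) in frame 1 and (7.2, 11.4) in frame 2.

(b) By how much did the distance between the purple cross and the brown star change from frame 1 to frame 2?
-0.8

Distance in frame 1: 9.1. Distance in frame 2: 8.3.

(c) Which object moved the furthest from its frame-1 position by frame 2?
the cyan star

(moved 3.2; next 2.2)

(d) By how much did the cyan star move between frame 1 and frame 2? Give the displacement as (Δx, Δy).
(-0.9, -3.1)

The cyan star was at (10.5, 9.1) in frame 1 and (9.6, 6.0) in frame 2.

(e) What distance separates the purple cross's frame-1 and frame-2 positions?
1.4

The purple cross moved from (10.1, 2.7) to (10.8, 3.9), a distance of √(0.7² + 1.2²) ≈ 1.4.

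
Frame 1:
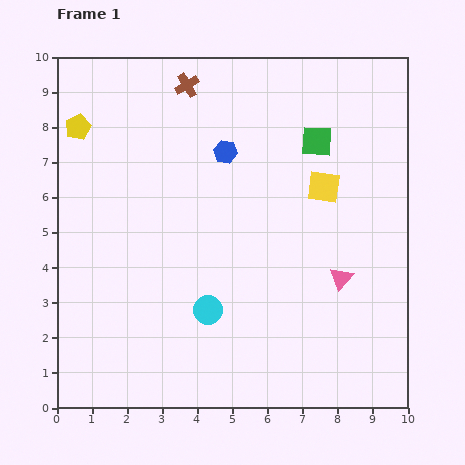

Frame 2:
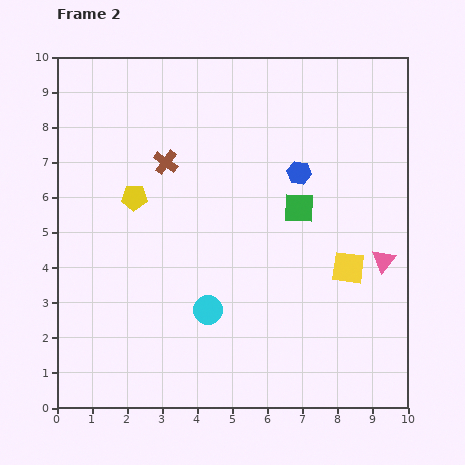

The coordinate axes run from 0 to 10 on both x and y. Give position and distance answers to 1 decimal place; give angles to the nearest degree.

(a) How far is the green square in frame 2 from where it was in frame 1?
2.0

The green square moved from (7.4, 7.6) to (6.9, 5.7), a distance of √(0.5² + 1.9²) ≈ 2.0.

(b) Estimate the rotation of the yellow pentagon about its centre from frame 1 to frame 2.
25° clockwise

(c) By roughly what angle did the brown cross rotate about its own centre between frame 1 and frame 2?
24° counter-clockwise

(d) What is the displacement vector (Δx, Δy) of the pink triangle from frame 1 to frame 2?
(1.2, 0.5)

The pink triangle was at (8.1, 3.7) in frame 1 and (9.3, 4.2) in frame 2.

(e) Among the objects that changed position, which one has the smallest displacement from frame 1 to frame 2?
the pink triangle

(moved 1.3)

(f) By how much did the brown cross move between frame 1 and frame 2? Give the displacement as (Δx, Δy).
(-0.6, -2.2)

The brown cross was at (3.7, 9.2) in frame 1 and (3.1, 7.0) in frame 2.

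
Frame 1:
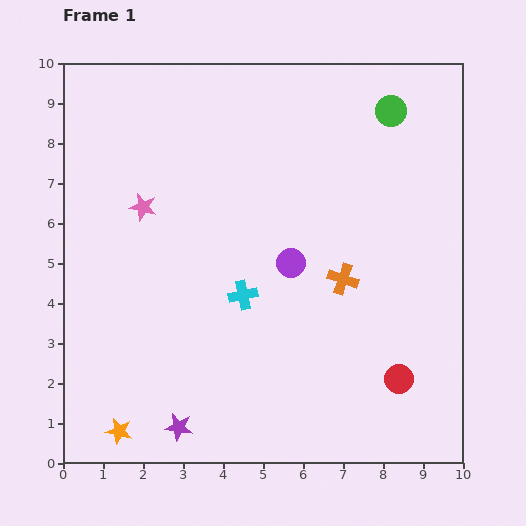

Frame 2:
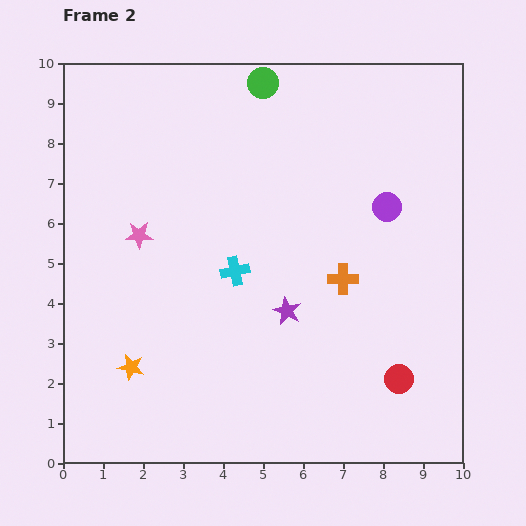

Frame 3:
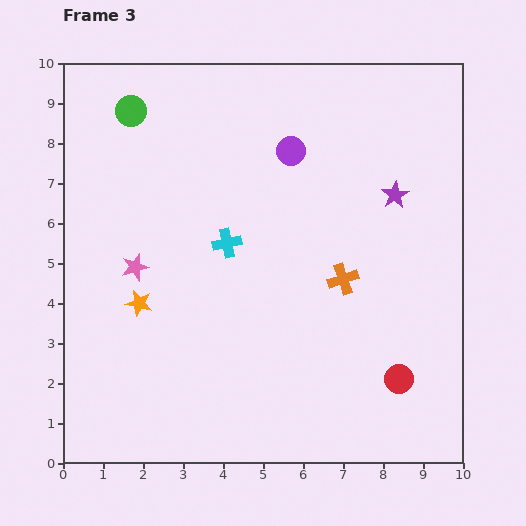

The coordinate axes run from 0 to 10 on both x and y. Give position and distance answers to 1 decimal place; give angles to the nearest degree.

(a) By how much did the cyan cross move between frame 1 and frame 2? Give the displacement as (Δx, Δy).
(-0.2, 0.6)

The cyan cross was at (4.5, 4.2) in frame 1 and (4.3, 4.8) in frame 2.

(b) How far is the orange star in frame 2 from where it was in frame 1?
1.6

The orange star moved from (1.4, 0.8) to (1.7, 2.4), a distance of √(0.3² + 1.6²) ≈ 1.6.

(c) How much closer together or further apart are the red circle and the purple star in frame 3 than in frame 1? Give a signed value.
-1.0

Distance in frame 1: 5.6. Distance in frame 3: 4.6.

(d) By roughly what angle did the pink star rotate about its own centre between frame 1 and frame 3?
30° counter-clockwise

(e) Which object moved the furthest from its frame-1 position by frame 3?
the purple star

(moved 7.9; next 6.5)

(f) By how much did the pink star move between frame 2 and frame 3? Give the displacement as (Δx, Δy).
(-0.1, -0.8)

The pink star was at (1.9, 5.7) in frame 2 and (1.8, 4.9) in frame 3.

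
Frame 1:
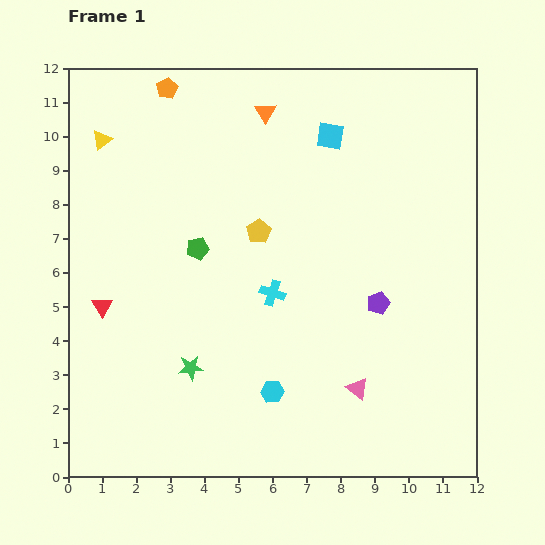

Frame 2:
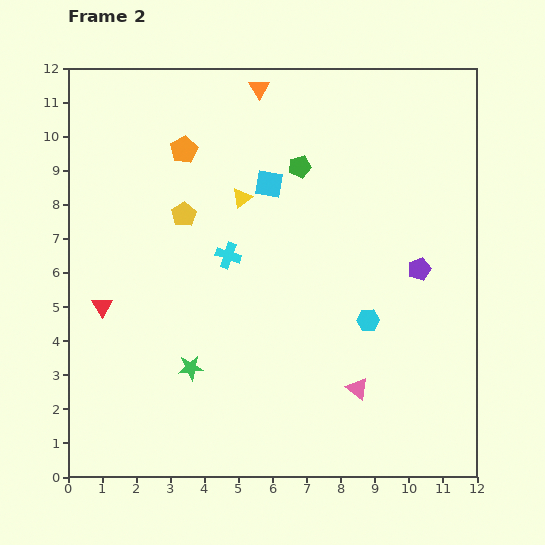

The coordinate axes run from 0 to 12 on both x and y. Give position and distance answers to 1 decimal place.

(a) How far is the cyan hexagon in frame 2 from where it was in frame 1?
3.5

The cyan hexagon moved from (6.0, 2.5) to (8.8, 4.6), a distance of √(2.8² + 2.1²) ≈ 3.5.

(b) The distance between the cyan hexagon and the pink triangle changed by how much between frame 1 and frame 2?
-0.5

Distance in frame 1: 2.5. Distance in frame 2: 2.0.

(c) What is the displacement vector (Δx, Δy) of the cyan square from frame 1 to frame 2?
(-1.8, -1.4)

The cyan square was at (7.7, 10.0) in frame 1 and (5.9, 8.6) in frame 2.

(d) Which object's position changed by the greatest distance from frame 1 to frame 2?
the yellow triangle

(moved 4.4; next 3.8)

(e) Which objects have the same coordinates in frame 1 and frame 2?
the red triangle, the pink triangle, the green star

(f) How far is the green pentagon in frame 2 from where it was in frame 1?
3.8

The green pentagon moved from (3.8, 6.7) to (6.8, 9.1), a distance of √(3.0² + 2.4²) ≈ 3.8.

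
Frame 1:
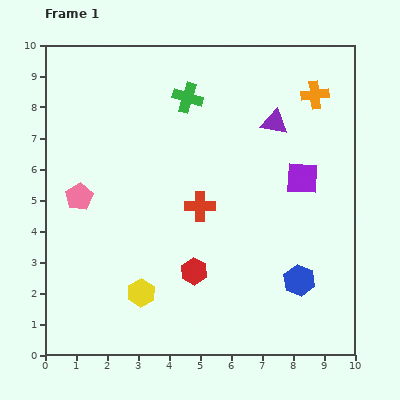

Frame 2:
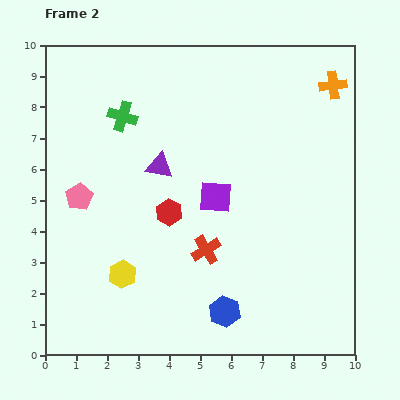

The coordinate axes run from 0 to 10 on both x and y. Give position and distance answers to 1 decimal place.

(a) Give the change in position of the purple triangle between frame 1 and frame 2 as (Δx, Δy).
(-3.7, -1.4)

The purple triangle was at (7.4, 7.5) in frame 1 and (3.7, 6.1) in frame 2.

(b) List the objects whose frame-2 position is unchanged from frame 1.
the pink pentagon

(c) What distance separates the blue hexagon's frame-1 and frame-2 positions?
2.6

The blue hexagon moved from (8.2, 2.4) to (5.8, 1.4), a distance of √(2.4² + 1.0²) ≈ 2.6.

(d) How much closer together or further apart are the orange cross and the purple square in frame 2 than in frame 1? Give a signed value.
+2.5

Distance in frame 1: 2.7. Distance in frame 2: 5.2.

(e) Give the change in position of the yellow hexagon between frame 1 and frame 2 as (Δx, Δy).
(-0.6, 0.6)

The yellow hexagon was at (3.1, 2.0) in frame 1 and (2.5, 2.6) in frame 2.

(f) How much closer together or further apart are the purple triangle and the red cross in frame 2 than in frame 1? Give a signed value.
-0.5

Distance in frame 1: 3.6. Distance in frame 2: 3.1.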